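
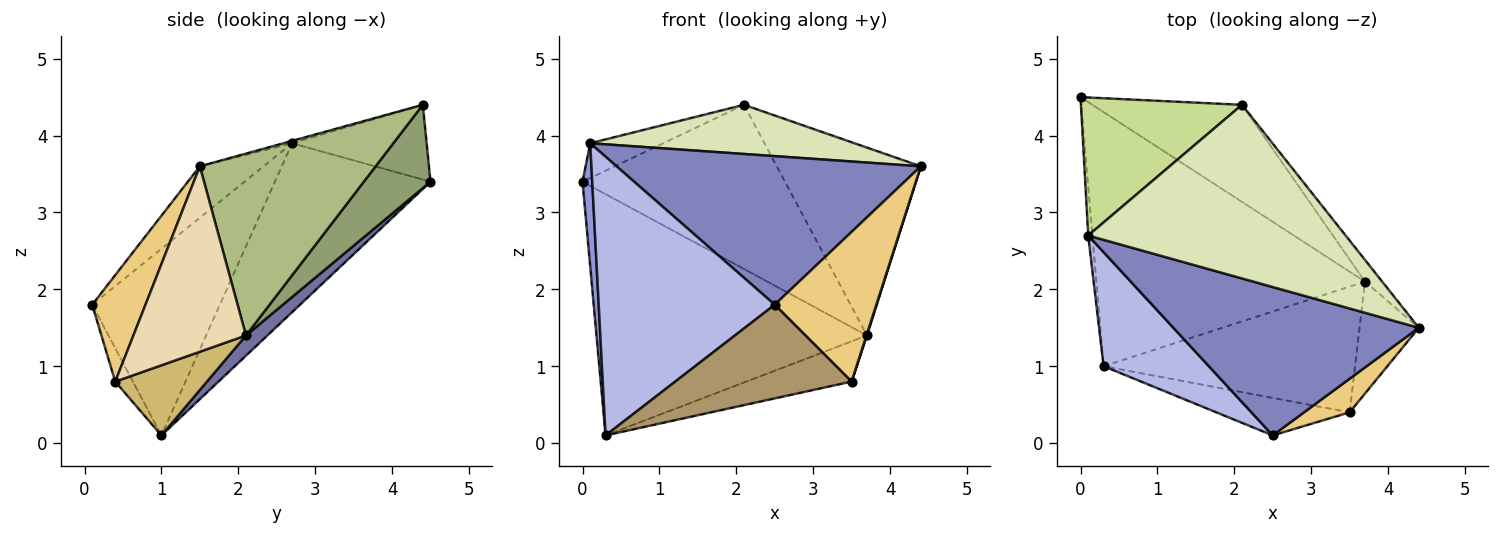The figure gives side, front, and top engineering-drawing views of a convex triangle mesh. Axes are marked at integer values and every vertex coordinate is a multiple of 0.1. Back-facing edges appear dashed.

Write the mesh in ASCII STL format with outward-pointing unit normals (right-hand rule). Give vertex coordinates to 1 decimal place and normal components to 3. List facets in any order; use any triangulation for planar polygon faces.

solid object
 facet normal 0.054 0.687 -0.724
  outer loop
   vertex 3.7 2.1 1.4
   vertex 0.3 1.0 0.1
   vertex 0.0 4.5 3.4
  endloop
 endfacet
 facet normal -0.147 -0.700 0.699
  outer loop
   vertex 0.1 2.7 3.9
   vertex 2.5 0.1 1.8
   vertex 4.4 1.5 3.6
  endloop
 endfacet
 facet normal -0.998 -0.062 -0.025
  outer loop
   vertex 0.1 2.7 3.9
   vertex 0.0 4.5 3.4
   vertex 0.3 1.0 0.1
  endloop
 endfacet
 facet normal -0.557 -0.768 0.314
  outer loop
   vertex 0.1 2.7 3.9
   vertex 0.3 1.0 0.1
   vertex 2.5 0.1 1.8
  endloop
 endfacet
 facet normal 0.273 0.828 -0.490
  outer loop
   vertex 2.1 4.4 4.4
   vertex 3.7 2.1 1.4
   vertex 0.0 4.5 3.4
  endloop
 endfacet
 facet normal 0.771 0.632 -0.073
  outer loop
   vertex 2.1 4.4 4.4
   vertex 4.4 1.5 3.6
   vertex 3.7 2.1 1.4
  endloop
 endfacet
 facet normal -0.410 0.223 0.884
  outer loop
   vertex 2.1 4.4 4.4
   vertex 0.0 4.5 3.4
   vertex 0.1 2.7 3.9
  endloop
 endfacet
 facet normal -0.009 -0.272 0.962
  outer loop
   vertex 2.1 4.4 4.4
   vertex 0.1 2.7 3.9
   vertex 4.4 1.5 3.6
  endloop
 endfacet
 facet normal -0.092 -0.925 -0.370
  outer loop
   vertex 3.5 0.4 0.8
   vertex 2.5 0.1 1.8
   vertex 0.3 1.0 0.1
  endloop
 endfacet
 facet normal 0.257 0.295 -0.920
  outer loop
   vertex 3.5 0.4 0.8
   vertex 0.3 1.0 0.1
   vertex 3.7 2.1 1.4
  endloop
 endfacet
 facet normal 0.455 -0.869 0.195
  outer loop
   vertex 3.5 0.4 0.8
   vertex 4.4 1.5 3.6
   vertex 2.5 0.1 1.8
  endloop
 endfacet
 facet normal 0.953 -0.005 -0.304
  outer loop
   vertex 3.5 0.4 0.8
   vertex 3.7 2.1 1.4
   vertex 4.4 1.5 3.6
  endloop
 endfacet
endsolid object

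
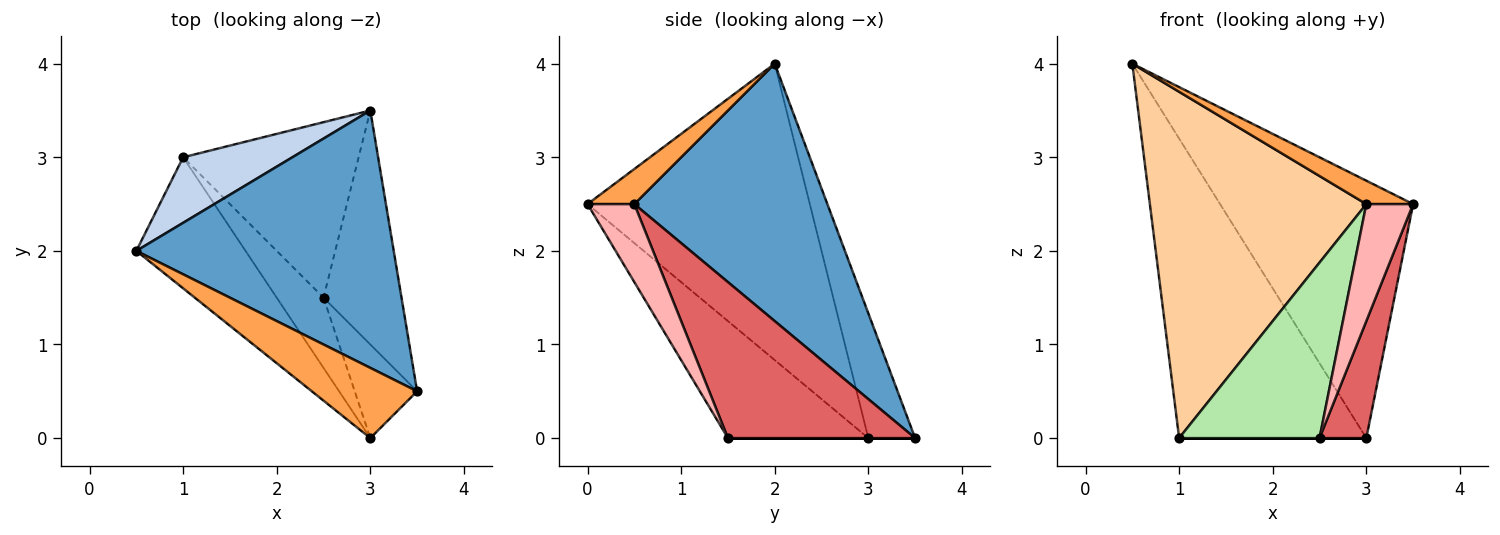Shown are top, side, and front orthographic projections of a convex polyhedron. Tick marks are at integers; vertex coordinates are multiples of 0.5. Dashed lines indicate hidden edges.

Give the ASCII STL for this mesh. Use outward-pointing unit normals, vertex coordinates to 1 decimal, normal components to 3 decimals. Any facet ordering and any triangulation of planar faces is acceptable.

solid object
 facet normal 0.577 0.577 0.577
  outer loop
   vertex 3.0 3.5 0.0
   vertex 0.5 2.0 4.0
   vertex 3.5 0.5 2.5
  endloop
 endfacet
 facet normal -0.237 0.949 0.208
  outer loop
   vertex 1.0 3.0 0.0
   vertex 0.5 2.0 4.0
   vertex 3.0 3.5 0.0
  endloop
 endfacet
 facet normal 0.302 -0.302 0.905
  outer loop
   vertex 3.0 0.0 2.5
   vertex 3.5 0.5 2.5
   vertex 0.5 2.0 4.0
  endloop
 endfacet
 facet normal -0.693 -0.675 -0.255
  outer loop
   vertex 3.0 0.0 2.5
   vertex 0.5 2.0 4.0
   vertex 1.0 3.0 0.0
  endloop
 endfacet
 facet normal 0.000 0.000 -1.000
  outer loop
   vertex 2.5 1.5 0.0
   vertex 1.0 3.0 0.0
   vertex 3.0 3.5 0.0
  endloop
 endfacet
 facet normal -0.680 -0.680 -0.272
  outer loop
   vertex 2.5 1.5 0.0
   vertex 3.0 0.0 2.5
   vertex 1.0 3.0 0.0
  endloop
 endfacet
 facet normal 0.873 -0.218 -0.436
  outer loop
   vertex 2.5 1.5 0.0
   vertex 3.0 3.5 0.0
   vertex 3.5 0.5 2.5
  endloop
 endfacet
 facet normal 0.615 -0.615 -0.492
  outer loop
   vertex 2.5 1.5 0.0
   vertex 3.5 0.5 2.5
   vertex 3.0 0.0 2.5
  endloop
 endfacet
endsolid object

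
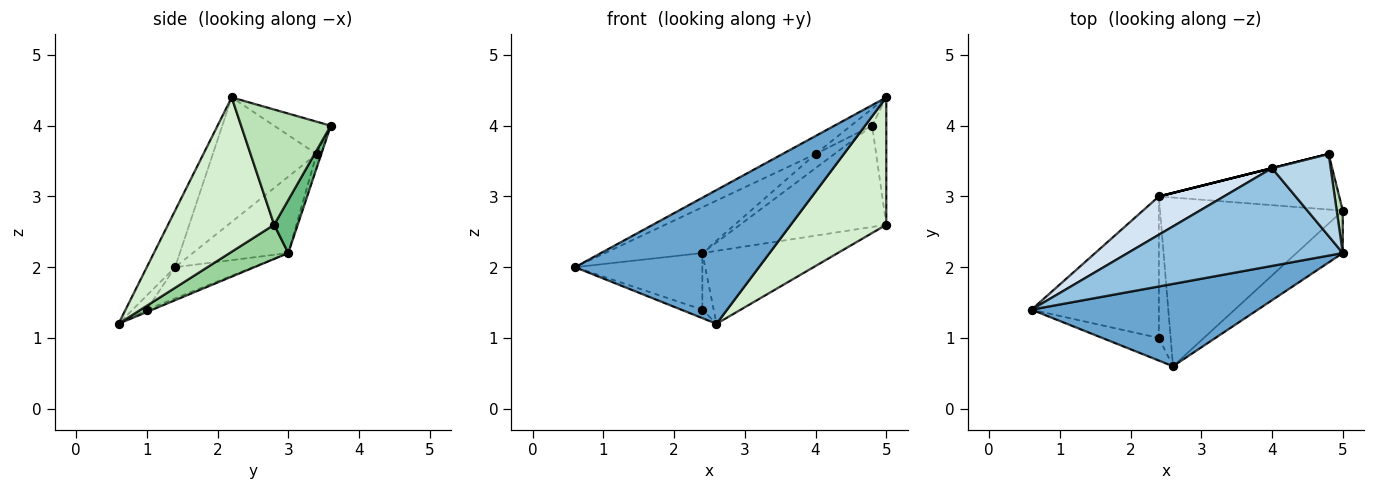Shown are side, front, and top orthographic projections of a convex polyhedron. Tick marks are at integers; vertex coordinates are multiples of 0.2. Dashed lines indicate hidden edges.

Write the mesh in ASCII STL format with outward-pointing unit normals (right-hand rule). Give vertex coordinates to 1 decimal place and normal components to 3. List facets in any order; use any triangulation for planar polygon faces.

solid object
 facet normal -0.130 -0.844 0.520
  outer loop
   vertex 2.6 0.6 1.2
   vertex 5.0 2.2 4.4
   vertex 0.6 1.4 2.0
  endloop
 endfacet
 facet normal -0.495 0.157 0.855
  outer loop
   vertex 4.0 3.4 3.6
   vertex 0.6 1.4 2.0
   vertex 5.0 2.2 4.4
  endloop
 endfacet
 facet normal -0.475 0.178 0.862
  outer loop
   vertex 4.0 3.4 3.6
   vertex 5.0 2.2 4.4
   vertex 4.8 3.6 4.0
  endloop
 endfacet
 facet normal -0.602 0.613 0.512
  outer loop
   vertex 4.0 3.4 3.6
   vertex 2.4 3.0 2.2
   vertex 0.6 1.4 2.0
  endloop
 endfacet
 facet normal -0.243 0.970 0.000
  outer loop
   vertex 4.0 3.4 3.6
   vertex 4.8 3.6 4.0
   vertex 2.4 3.0 2.2
  endloop
 endfacet
 facet normal -0.228 0.342 -0.912
  outer loop
   vertex 2.4 1.0 1.4
   vertex 2.6 0.6 1.2
   vertex 0.6 1.4 2.0
  endloop
 endfacet
 facet normal -0.221 0.362 -0.905
  outer loop
   vertex 2.4 1.0 1.4
   vertex 0.6 1.4 2.0
   vertex 2.4 3.0 2.2
  endloop
 endfacet
 facet normal -0.183 0.365 -0.913
  outer loop
   vertex 2.4 1.0 1.4
   vertex 2.4 3.0 2.2
   vertex 2.6 0.6 1.2
  endloop
 endfacet
 facet normal 0.140 0.868 -0.476
  outer loop
   vertex 5.0 2.8 2.6
   vertex 2.4 3.0 2.2
   vertex 4.8 3.6 4.0
  endloop
 endfacet
 facet normal 0.169 0.391 -0.905
  outer loop
   vertex 5.0 2.8 2.6
   vertex 2.6 0.6 1.2
   vertex 2.4 3.0 2.2
  endloop
 endfacet
 facet normal 0.986 0.156 0.052
  outer loop
   vertex 5.0 2.8 2.6
   vertex 4.8 3.6 4.0
   vertex 5.0 2.2 4.4
  endloop
 endfacet
 facet normal 0.725 -0.653 -0.218
  outer loop
   vertex 5.0 2.8 2.6
   vertex 5.0 2.2 4.4
   vertex 2.6 0.6 1.2
  endloop
 endfacet
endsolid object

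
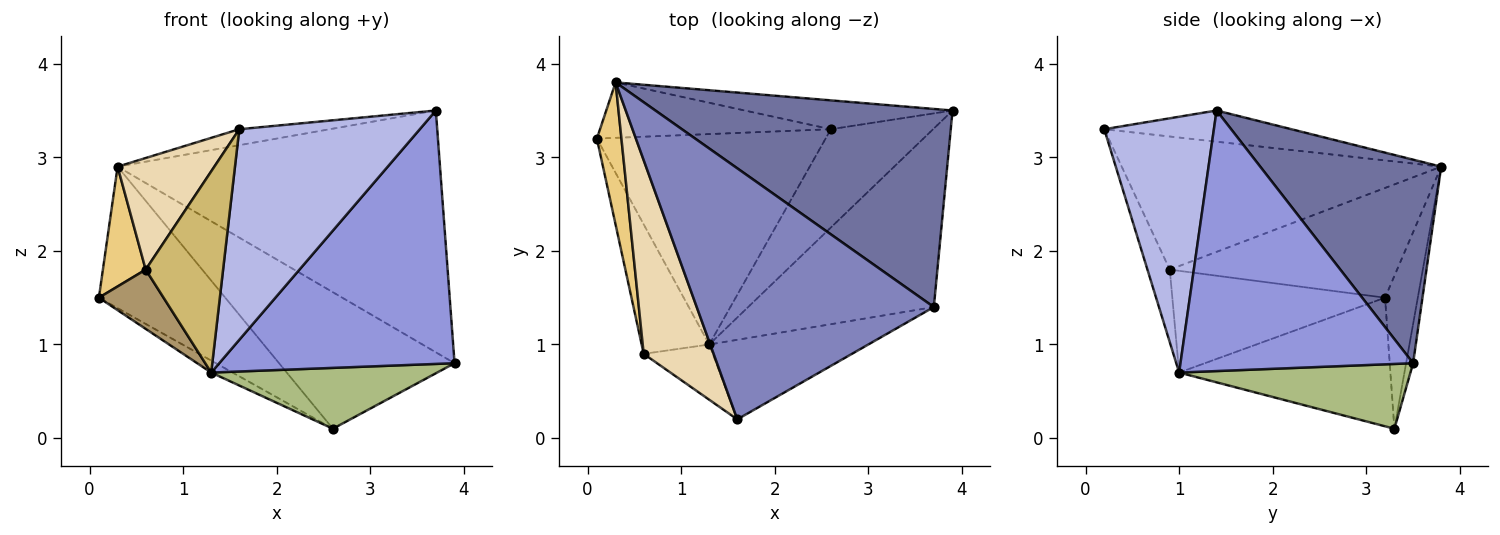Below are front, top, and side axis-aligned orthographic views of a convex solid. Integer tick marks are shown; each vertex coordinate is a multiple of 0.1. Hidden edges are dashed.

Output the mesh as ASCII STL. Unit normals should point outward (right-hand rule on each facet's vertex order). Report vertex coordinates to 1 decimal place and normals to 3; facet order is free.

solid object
 facet normal 0.398 0.710 0.581
  outer loop
   vertex 3.7 1.4 3.5
   vertex 3.9 3.5 0.8
   vertex 0.3 3.8 2.9
  endloop
 endfacet
 facet normal -0.130 0.063 0.989
  outer loop
   vertex 3.7 1.4 3.5
   vertex 0.3 3.8 2.9
   vertex 1.6 0.2 3.3
  endloop
 endfacet
 facet normal 0.629 -0.636 -0.448
  outer loop
   vertex 3.7 1.4 3.5
   vertex 1.3 1.0 0.7
   vertex 3.9 3.5 0.8
  endloop
 endfacet
 facet normal 0.494 -0.813 -0.307
  outer loop
   vertex 3.7 1.4 3.5
   vertex 1.6 0.2 3.3
   vertex 1.3 1.0 0.7
  endloop
 endfacet
 facet normal -0.490 0.050 -0.871
  outer loop
   vertex 2.6 3.3 0.1
   vertex 1.3 1.0 0.7
   vertex 0.1 3.2 1.5
  endloop
 endfacet
 facet normal 0.474 -0.463 -0.749
  outer loop
   vertex 2.6 3.3 0.1
   vertex 3.9 3.5 0.8
   vertex 1.3 1.0 0.7
  endloop
 endfacet
 facet normal -0.235 0.905 -0.354
  outer loop
   vertex 2.6 3.3 0.1
   vertex 0.1 3.2 1.5
   vertex 0.3 3.8 2.9
  endloop
 endfacet
 facet normal -0.039 0.978 -0.207
  outer loop
   vertex 2.6 3.3 0.1
   vertex 0.3 3.8 2.9
   vertex 3.9 3.5 0.8
  endloop
 endfacet
 facet normal -0.808 -0.246 -0.536
  outer loop
   vertex 0.6 0.9 1.8
   vertex 0.1 3.2 1.5
   vertex 1.3 1.0 0.7
  endloop
 endfacet
 facet normal -0.268 -0.929 -0.255
  outer loop
   vertex 0.6 0.9 1.8
   vertex 1.3 1.0 0.7
   vertex 1.6 0.2 3.3
  endloop
 endfacet
 facet normal -0.960 -0.181 0.215
  outer loop
   vertex 0.6 0.9 1.8
   vertex 0.3 3.8 2.9
   vertex 0.1 3.2 1.5
  endloop
 endfacet
 facet normal -0.855 -0.259 0.449
  outer loop
   vertex 0.6 0.9 1.8
   vertex 1.6 0.2 3.3
   vertex 0.3 3.8 2.9
  endloop
 endfacet
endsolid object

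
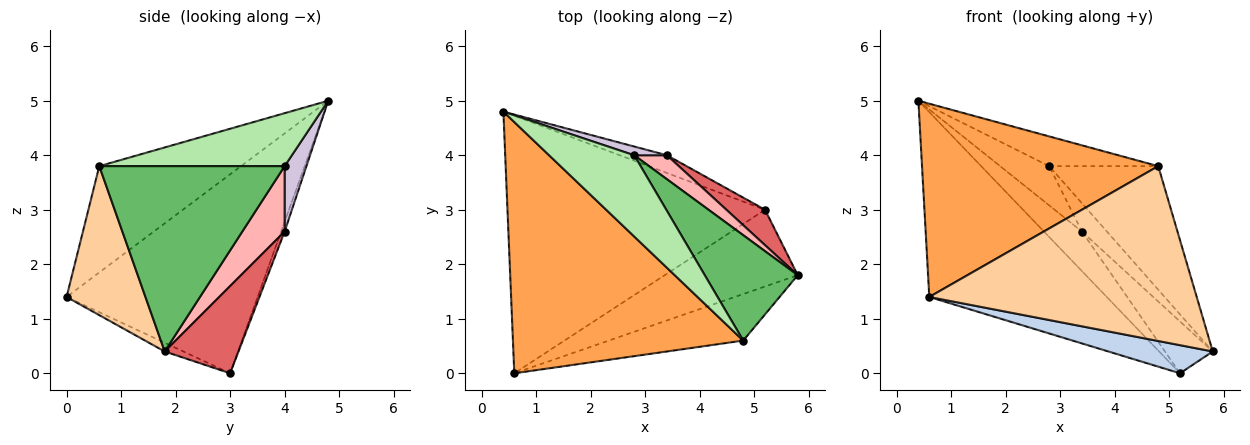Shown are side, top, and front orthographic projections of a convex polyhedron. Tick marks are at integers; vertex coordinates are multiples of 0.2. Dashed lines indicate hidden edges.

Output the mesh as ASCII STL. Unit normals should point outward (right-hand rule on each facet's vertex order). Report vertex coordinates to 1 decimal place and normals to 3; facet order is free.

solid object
 facet normal -0.532 0.494 -0.688
  outer loop
   vertex 5.2 3.0 0.0
   vertex 0.6 0.0 1.4
   vertex 0.4 4.8 5.0
  endloop
 endfacet
 facet normal -0.061 -0.343 -0.937
  outer loop
   vertex 5.2 3.0 0.0
   vertex 5.8 1.8 0.4
   vertex 0.6 0.0 1.4
  endloop
 endfacet
 facet normal -0.344 -0.573 0.744
  outer loop
   vertex 4.8 0.6 3.8
   vertex 0.4 4.8 5.0
   vertex 0.6 0.0 1.4
  endloop
 endfacet
 facet normal 0.274 -0.929 -0.247
  outer loop
   vertex 4.8 0.6 3.8
   vertex 0.6 0.0 1.4
   vertex 5.8 1.8 0.4
  endloop
 endfacet
 facet normal 0.791 0.465 0.397
  outer loop
   vertex 2.8 4.0 3.8
   vertex 4.8 0.6 3.8
   vertex 5.8 1.8 0.4
  endloop
 endfacet
 facet normal 0.504 0.297 0.811
  outer loop
   vertex 2.8 4.0 3.8
   vertex 0.4 4.8 5.0
   vertex 4.8 0.6 3.8
  endloop
 endfacet
 facet normal 0.787 0.510 0.349
  outer loop
   vertex 3.4 4.0 2.6
   vertex 5.8 1.8 0.4
   vertex 5.2 3.0 0.0
  endloop
 endfacet
 facet normal 0.791 0.467 0.395
  outer loop
   vertex 3.4 4.0 2.6
   vertex 2.8 4.0 3.8
   vertex 5.8 1.8 0.4
  endloop
 endfacet
 facet normal -0.084 0.909 -0.408
  outer loop
   vertex 3.4 4.0 2.6
   vertex 5.2 3.0 0.0
   vertex 0.4 4.8 5.0
  endloop
 endfacet
 facet normal 0.398 0.896 0.199
  outer loop
   vertex 3.4 4.0 2.6
   vertex 0.4 4.8 5.0
   vertex 2.8 4.0 3.8
  endloop
 endfacet
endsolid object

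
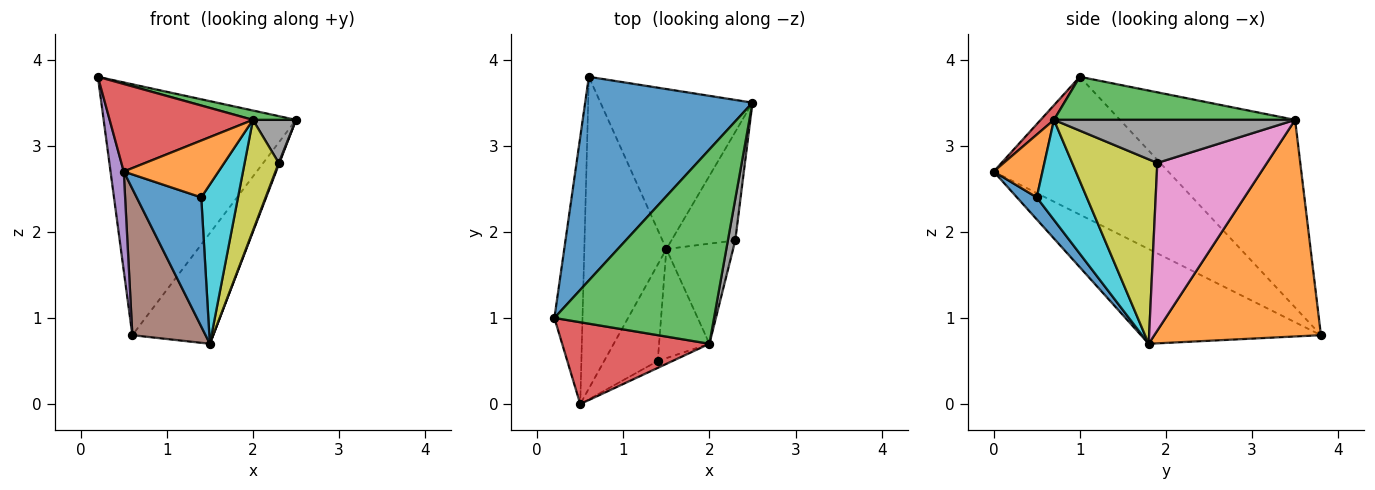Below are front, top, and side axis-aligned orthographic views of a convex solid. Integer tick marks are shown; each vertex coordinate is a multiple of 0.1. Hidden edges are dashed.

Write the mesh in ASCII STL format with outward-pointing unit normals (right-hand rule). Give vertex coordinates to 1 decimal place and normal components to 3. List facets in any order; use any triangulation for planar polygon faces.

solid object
 facet normal -0.577 0.634 0.515
  outer loop
   vertex 0.6 3.8 0.8
   vertex 0.2 1.0 3.8
   vertex 2.5 3.5 3.3
  endloop
 endfacet
 facet normal 0.761 0.369 -0.534
  outer loop
   vertex 1.5 1.8 0.7
   vertex 0.6 3.8 0.8
   vertex 2.5 3.5 3.3
  endloop
 endfacet
 facet normal 0.260 -0.046 0.964
  outer loop
   vertex 2.0 0.7 3.3
   vertex 2.5 3.5 3.3
   vertex 0.2 1.0 3.8
  endloop
 endfacet
 facet normal 0.068 -0.729 0.681
  outer loop
   vertex 0.5 0.0 2.7
   vertex 2.0 0.7 3.3
   vertex 0.2 1.0 3.8
  endloop
 endfacet
 facet normal -0.977 -0.074 -0.199
  outer loop
   vertex 0.5 0.0 2.7
   vertex 0.2 1.0 3.8
   vertex 0.6 3.8 0.8
  endloop
 endfacet
 facet normal -0.723 -0.294 -0.626
  outer loop
   vertex 0.5 0.0 2.7
   vertex 0.6 3.8 0.8
   vertex 1.5 1.8 0.7
  endloop
 endfacet
 facet normal 0.935 -0.006 -0.356
  outer loop
   vertex 2.3 1.9 2.8
   vertex 1.5 1.8 0.7
   vertex 2.5 3.5 3.3
  endloop
 endfacet
 facet normal 0.971 -0.173 0.166
  outer loop
   vertex 2.3 1.9 2.8
   vertex 2.5 3.5 3.3
   vertex 2.0 0.7 3.3
  endloop
 endfacet
 facet normal 0.880 -0.353 -0.318
  outer loop
   vertex 2.3 1.9 2.8
   vertex 2.0 0.7 3.3
   vertex 1.5 1.8 0.7
  endloop
 endfacet
 facet normal 0.747 -0.549 -0.376
  outer loop
   vertex 1.4 0.5 2.4
   vertex 1.5 1.8 0.7
   vertex 2.0 0.7 3.3
  endloop
 endfacet
 facet normal 0.239 -0.778 -0.581
  outer loop
   vertex 1.4 0.5 2.4
   vertex 0.5 0.0 2.7
   vertex 1.5 1.8 0.7
  endloop
 endfacet
 facet normal 0.455 -0.884 -0.107
  outer loop
   vertex 1.4 0.5 2.4
   vertex 2.0 0.7 3.3
   vertex 0.5 0.0 2.7
  endloop
 endfacet
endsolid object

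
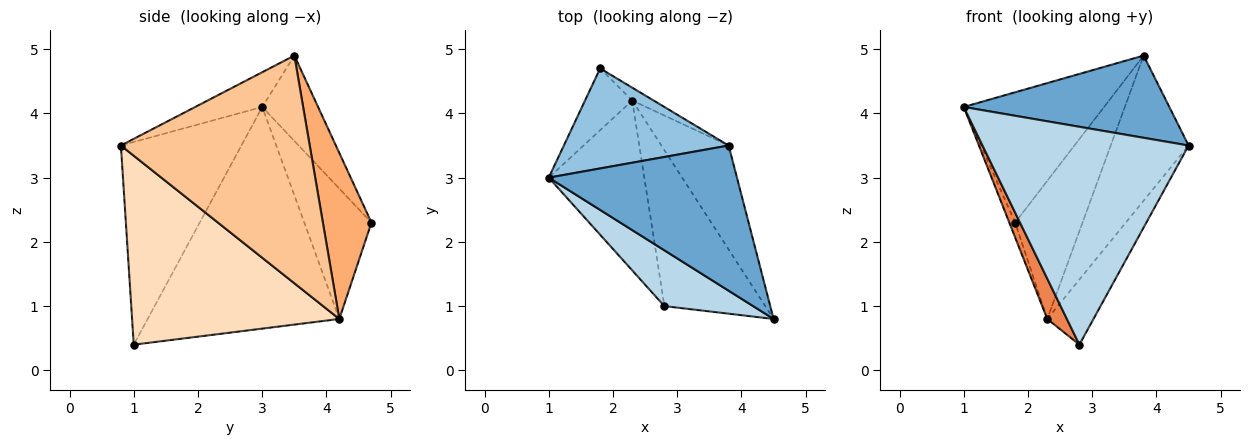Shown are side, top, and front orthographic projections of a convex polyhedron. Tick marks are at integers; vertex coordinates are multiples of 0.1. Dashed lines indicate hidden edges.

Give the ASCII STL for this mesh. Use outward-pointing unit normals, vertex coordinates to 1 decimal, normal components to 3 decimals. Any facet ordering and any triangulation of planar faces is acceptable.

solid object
 facet normal -0.159 -0.487 0.859
  outer loop
   vertex 3.8 3.5 4.9
   vertex 1.0 3.0 4.1
   vertex 4.5 0.8 3.5
  endloop
 endfacet
 facet normal -0.301 0.756 0.581
  outer loop
   vertex 1.8 4.7 2.3
   vertex 1.0 3.0 4.1
   vertex 3.8 3.5 4.9
  endloop
 endfacet
 facet normal -0.493 -0.843 0.216
  outer loop
   vertex 2.8 1.0 0.4
   vertex 4.5 0.8 3.5
   vertex 1.0 3.0 4.1
  endloop
 endfacet
 facet normal -0.937 0.081 -0.340
  outer loop
   vertex 2.3 4.2 0.8
   vertex 1.0 3.0 4.1
   vertex 1.8 4.7 2.3
  endloop
 endfacet
 facet normal -0.914 -0.094 -0.394
  outer loop
   vertex 2.3 4.2 0.8
   vertex 2.8 1.0 0.4
   vertex 1.0 3.0 4.1
  endloop
 endfacet
 facet normal 0.583 0.809 -0.075
  outer loop
   vertex 2.3 4.2 0.8
   vertex 1.8 4.7 2.3
   vertex 3.8 3.5 4.9
  endloop
 endfacet
 facet normal 0.892 0.368 -0.263
  outer loop
   vertex 2.3 4.2 0.8
   vertex 3.8 3.5 4.9
   vertex 4.5 0.8 3.5
  endloop
 endfacet
 facet normal 0.866 0.193 -0.462
  outer loop
   vertex 2.3 4.2 0.8
   vertex 4.5 0.8 3.5
   vertex 2.8 1.0 0.4
  endloop
 endfacet
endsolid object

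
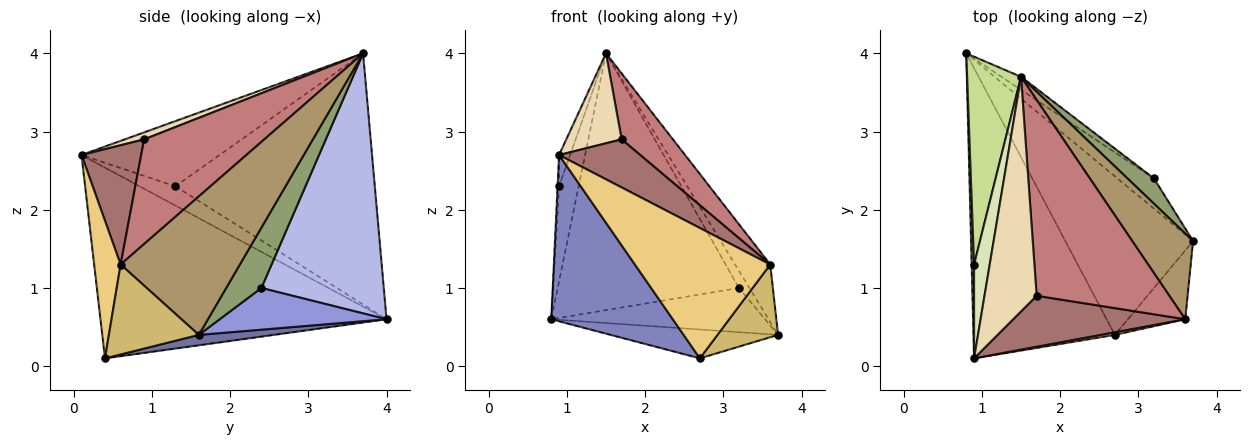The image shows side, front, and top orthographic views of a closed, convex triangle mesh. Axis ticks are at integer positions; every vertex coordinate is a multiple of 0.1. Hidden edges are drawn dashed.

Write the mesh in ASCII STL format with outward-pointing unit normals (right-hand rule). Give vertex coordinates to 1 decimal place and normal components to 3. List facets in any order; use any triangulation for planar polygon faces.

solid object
 facet normal 0.080 0.178 -0.981
  outer loop
   vertex 2.7 0.4 0.1
   vertex 0.8 4.0 0.6
   vertex 3.7 1.6 0.4
  endloop
 endfacet
 facet normal -0.760 -0.323 -0.564
  outer loop
   vertex 2.7 0.4 0.1
   vertex 0.9 0.1 2.7
   vertex 0.8 4.0 0.6
  endloop
 endfacet
 facet normal 0.542 0.694 -0.474
  outer loop
   vertex 3.2 2.4 1.0
   vertex 3.7 1.6 0.4
   vertex 0.8 4.0 0.6
  endloop
 endfacet
 facet normal 0.559 0.828 -0.042
  outer loop
   vertex 3.2 2.4 1.0
   vertex 0.8 4.0 0.6
   vertex 1.5 3.7 4.0
  endloop
 endfacet
 facet normal 0.884 0.262 0.387
  outer loop
   vertex 3.2 2.4 1.0
   vertex 1.5 3.7 4.0
   vertex 3.7 1.6 0.4
  endloop
 endfacet
 facet normal -0.991 0.041 0.124
  outer loop
   vertex 0.9 1.3 2.3
   vertex 0.8 4.0 0.6
   vertex 0.9 0.1 2.7
  endloop
 endfacet
 facet normal -0.973 0.095 0.209
  outer loop
   vertex 0.9 1.3 2.3
   vertex 1.5 3.7 4.0
   vertex 0.8 4.0 0.6
  endloop
 endfacet
 facet normal -0.969 0.078 0.233
  outer loop
   vertex 0.9 1.3 2.3
   vertex 0.9 0.1 2.7
   vertex 1.5 3.7 4.0
  endloop
 endfacet
 facet normal 0.884 0.261 0.388
  outer loop
   vertex 3.6 0.6 1.3
   vertex 3.7 1.6 0.4
   vertex 1.5 3.7 4.0
  endloop
 endfacet
 facet normal 0.733 -0.494 -0.467
  outer loop
   vertex 3.6 0.6 1.3
   vertex 2.7 0.4 0.1
   vertex 3.7 1.6 0.4
  endloop
 endfacet
 facet normal 0.192 -0.981 0.020
  outer loop
   vertex 3.6 0.6 1.3
   vertex 0.9 0.1 2.7
   vertex 2.7 0.4 0.1
  endloop
 endfacet
 facet normal 0.124 -0.355 0.927
  outer loop
   vertex 1.7 0.9 2.9
   vertex 1.5 3.7 4.0
   vertex 0.9 0.1 2.7
  endloop
 endfacet
 facet normal 0.450 -0.613 0.650
  outer loop
   vertex 1.7 0.9 2.9
   vertex 0.9 0.1 2.7
   vertex 3.6 0.6 1.3
  endloop
 endfacet
 facet normal 0.599 -0.255 0.759
  outer loop
   vertex 1.7 0.9 2.9
   vertex 3.6 0.6 1.3
   vertex 1.5 3.7 4.0
  endloop
 endfacet
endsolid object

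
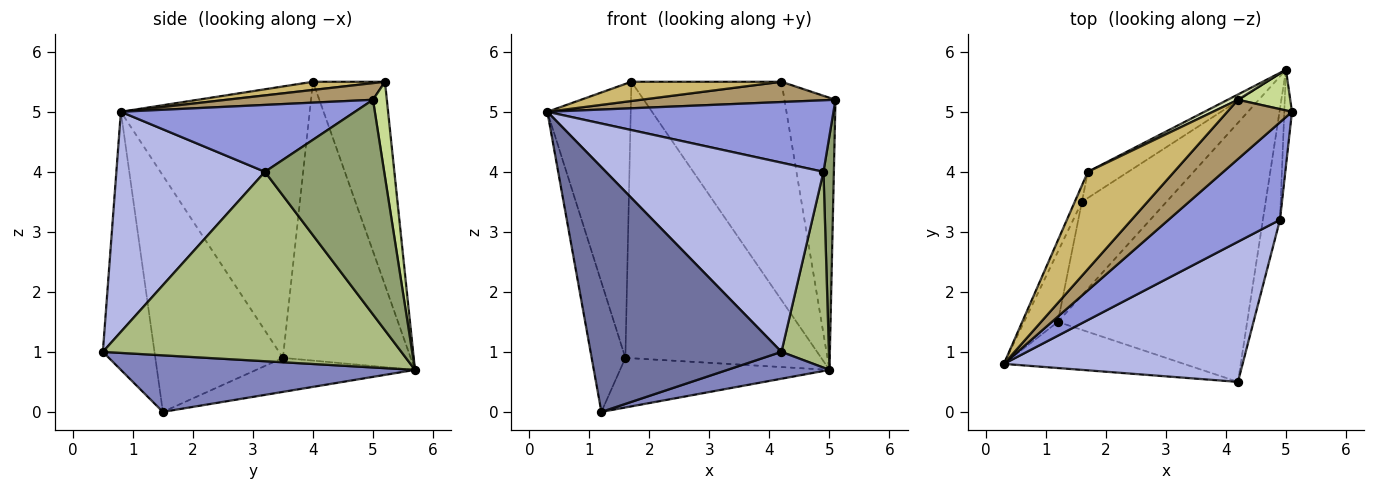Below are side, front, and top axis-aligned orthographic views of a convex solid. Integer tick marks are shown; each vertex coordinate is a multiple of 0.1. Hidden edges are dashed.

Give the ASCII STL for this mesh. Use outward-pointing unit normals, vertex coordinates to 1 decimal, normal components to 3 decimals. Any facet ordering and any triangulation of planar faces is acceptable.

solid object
 facet normal -0.257 -0.950 -0.179
  outer loop
   vertex 1.2 1.5 0.0
   vertex 4.2 0.5 1.0
   vertex 0.3 0.8 5.0
  endloop
 endfacet
 facet normal 0.285 -0.099 -0.953
  outer loop
   vertex 1.2 1.5 0.0
   vertex 5.0 5.7 0.7
   vertex 4.2 0.5 1.0
  endloop
 endfacet
 facet normal 0.436 -0.532 0.726
  outer loop
   vertex 4.9 3.2 4.0
   vertex 5.1 5.0 5.2
   vertex 0.3 0.8 5.0
  endloop
 endfacet
 facet normal 0.481 -0.705 0.522
  outer loop
   vertex 4.9 3.2 4.0
   vertex 0.3 0.8 5.0
   vertex 4.2 0.5 1.0
  endloop
 endfacet
 facet normal 0.996 -0.087 -0.036
  outer loop
   vertex 4.9 3.2 4.0
   vertex 5.0 5.7 0.7
   vertex 5.1 5.0 5.2
  endloop
 endfacet
 facet normal 0.984 -0.156 -0.089
  outer loop
   vertex 4.9 3.2 4.0
   vertex 4.2 0.5 1.0
   vertex 5.0 5.7 0.7
  endloop
 endfacet
 facet normal 0.260 0.955 0.143
  outer loop
   vertex 4.2 5.2 5.5
   vertex 5.1 5.0 5.2
   vertex 5.0 5.7 0.7
  endloop
 endfacet
 facet normal -0.433 0.901 0.022
  outer loop
   vertex 4.2 5.2 5.5
   vertex 5.0 5.7 0.7
   vertex 1.7 4.0 5.5
  endloop
 endfacet
 facet normal 0.237 -0.314 0.919
  outer loop
   vertex 4.2 5.2 5.5
   vertex 0.3 0.8 5.0
   vertex 5.1 5.0 5.2
  endloop
 endfacet
 facet normal 0.093 -0.193 0.977
  outer loop
   vertex 4.2 5.2 5.5
   vertex 1.7 4.0 5.5
   vertex 0.3 0.8 5.0
  endloop
 endfacet
 facet normal -0.958 0.253 -0.137
  outer loop
   vertex 1.6 3.5 0.9
   vertex 1.2 1.5 0.0
   vertex 0.3 0.8 5.0
  endloop
 endfacet
 facet normal -0.915 0.404 -0.024
  outer loop
   vertex 1.6 3.5 0.9
   vertex 0.3 0.8 5.0
   vertex 1.7 4.0 5.5
  endloop
 endfacet
 facet normal -0.335 0.442 -0.832
  outer loop
   vertex 1.6 3.5 0.9
   vertex 5.0 5.7 0.7
   vertex 1.2 1.5 0.0
  endloop
 endfacet
 facet normal -0.545 0.835 -0.079
  outer loop
   vertex 1.6 3.5 0.9
   vertex 1.7 4.0 5.5
   vertex 5.0 5.7 0.7
  endloop
 endfacet
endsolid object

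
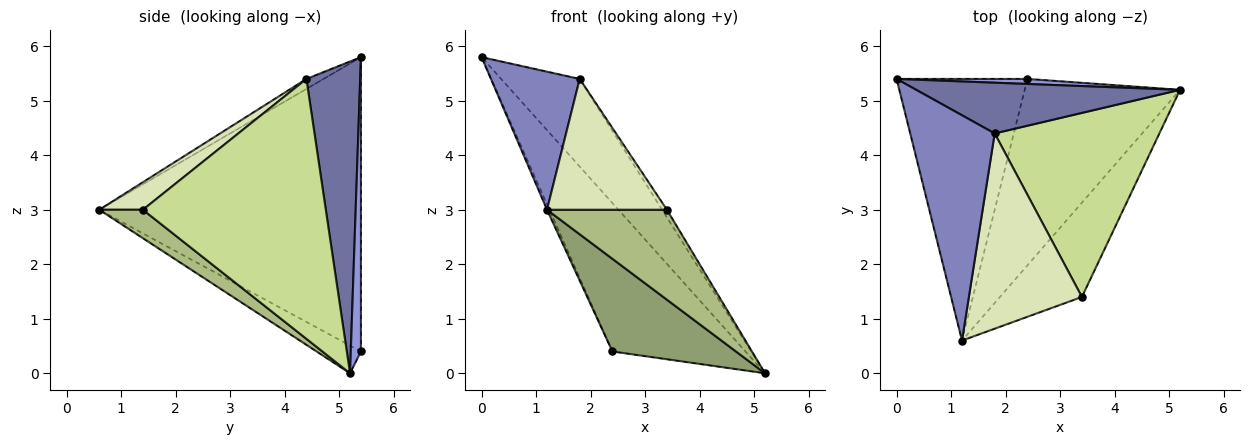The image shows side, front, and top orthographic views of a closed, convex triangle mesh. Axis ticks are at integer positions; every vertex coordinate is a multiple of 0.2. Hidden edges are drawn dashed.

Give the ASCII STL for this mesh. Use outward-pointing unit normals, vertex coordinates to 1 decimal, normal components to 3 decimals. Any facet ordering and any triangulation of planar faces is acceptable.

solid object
 facet normal 0.510 0.745 0.431
  outer loop
   vertex 1.8 4.4 5.4
   vertex 5.2 5.2 0.0
   vertex 0.0 5.4 5.8
  endloop
 endfacet
 facet normal -0.100 -0.520 0.848
  outer loop
   vertex 1.8 4.4 5.4
   vertex 0.0 5.4 5.8
   vertex 1.2 0.6 3.0
  endloop
 endfacet
 facet normal 0.076 0.997 0.034
  outer loop
   vertex 2.4 5.4 0.4
   vertex 0.0 5.4 5.8
   vertex 5.2 5.2 0.0
  endloop
 endfacet
 facet normal -0.914 0.008 -0.406
  outer loop
   vertex 2.4 5.4 0.4
   vertex 1.2 0.6 3.0
   vertex 0.0 5.4 5.8
  endloop
 endfacet
 facet normal -0.158 -0.440 -0.884
  outer loop
   vertex 2.4 5.4 0.4
   vertex 5.2 5.2 0.0
   vertex 1.2 0.6 3.0
  endloop
 endfacet
 facet normal 0.243 -0.669 -0.702
  outer loop
   vertex 3.4 1.4 3.0
   vertex 1.2 0.6 3.0
   vertex 5.2 5.2 0.0
  endloop
 endfacet
 facet normal 0.845 0.022 0.535
  outer loop
   vertex 3.4 1.4 3.0
   vertex 5.2 5.2 0.0
   vertex 1.8 4.4 5.4
  endloop
 endfacet
 facet normal 0.198 -0.546 0.814
  outer loop
   vertex 3.4 1.4 3.0
   vertex 1.8 4.4 5.4
   vertex 1.2 0.6 3.0
  endloop
 endfacet
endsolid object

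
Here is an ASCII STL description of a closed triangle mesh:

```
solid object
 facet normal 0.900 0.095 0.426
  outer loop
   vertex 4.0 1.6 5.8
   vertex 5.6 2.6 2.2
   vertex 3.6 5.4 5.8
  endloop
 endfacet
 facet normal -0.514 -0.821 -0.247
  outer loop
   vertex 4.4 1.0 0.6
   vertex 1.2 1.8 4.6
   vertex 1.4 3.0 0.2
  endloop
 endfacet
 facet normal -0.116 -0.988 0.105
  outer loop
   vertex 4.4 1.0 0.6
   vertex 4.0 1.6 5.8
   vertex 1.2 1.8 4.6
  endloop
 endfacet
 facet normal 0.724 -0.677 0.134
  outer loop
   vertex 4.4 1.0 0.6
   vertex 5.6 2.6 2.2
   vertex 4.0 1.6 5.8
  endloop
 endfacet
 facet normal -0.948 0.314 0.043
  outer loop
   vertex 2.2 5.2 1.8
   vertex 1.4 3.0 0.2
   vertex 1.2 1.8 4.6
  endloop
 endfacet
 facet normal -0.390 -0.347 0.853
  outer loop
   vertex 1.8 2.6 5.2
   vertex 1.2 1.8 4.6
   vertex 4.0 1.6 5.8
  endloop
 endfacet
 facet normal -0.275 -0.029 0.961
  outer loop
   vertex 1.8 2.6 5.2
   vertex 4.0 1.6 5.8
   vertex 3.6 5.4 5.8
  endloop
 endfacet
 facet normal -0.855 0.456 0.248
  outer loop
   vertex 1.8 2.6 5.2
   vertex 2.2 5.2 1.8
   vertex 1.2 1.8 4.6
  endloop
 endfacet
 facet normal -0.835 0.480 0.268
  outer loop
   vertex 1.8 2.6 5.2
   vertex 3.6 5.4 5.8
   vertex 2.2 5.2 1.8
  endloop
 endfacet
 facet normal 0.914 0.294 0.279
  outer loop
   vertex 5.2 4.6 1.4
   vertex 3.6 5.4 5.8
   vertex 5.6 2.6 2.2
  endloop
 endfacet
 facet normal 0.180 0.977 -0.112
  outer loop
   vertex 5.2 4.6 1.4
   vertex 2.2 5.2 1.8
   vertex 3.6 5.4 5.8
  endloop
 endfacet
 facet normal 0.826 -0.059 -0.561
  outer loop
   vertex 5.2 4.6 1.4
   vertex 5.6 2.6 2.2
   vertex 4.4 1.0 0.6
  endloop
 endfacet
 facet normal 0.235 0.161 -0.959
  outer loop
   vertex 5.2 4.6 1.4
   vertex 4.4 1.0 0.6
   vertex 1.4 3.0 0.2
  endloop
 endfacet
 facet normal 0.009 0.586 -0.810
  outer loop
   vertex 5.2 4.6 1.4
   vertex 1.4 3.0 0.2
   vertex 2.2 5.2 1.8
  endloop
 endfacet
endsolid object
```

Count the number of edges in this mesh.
21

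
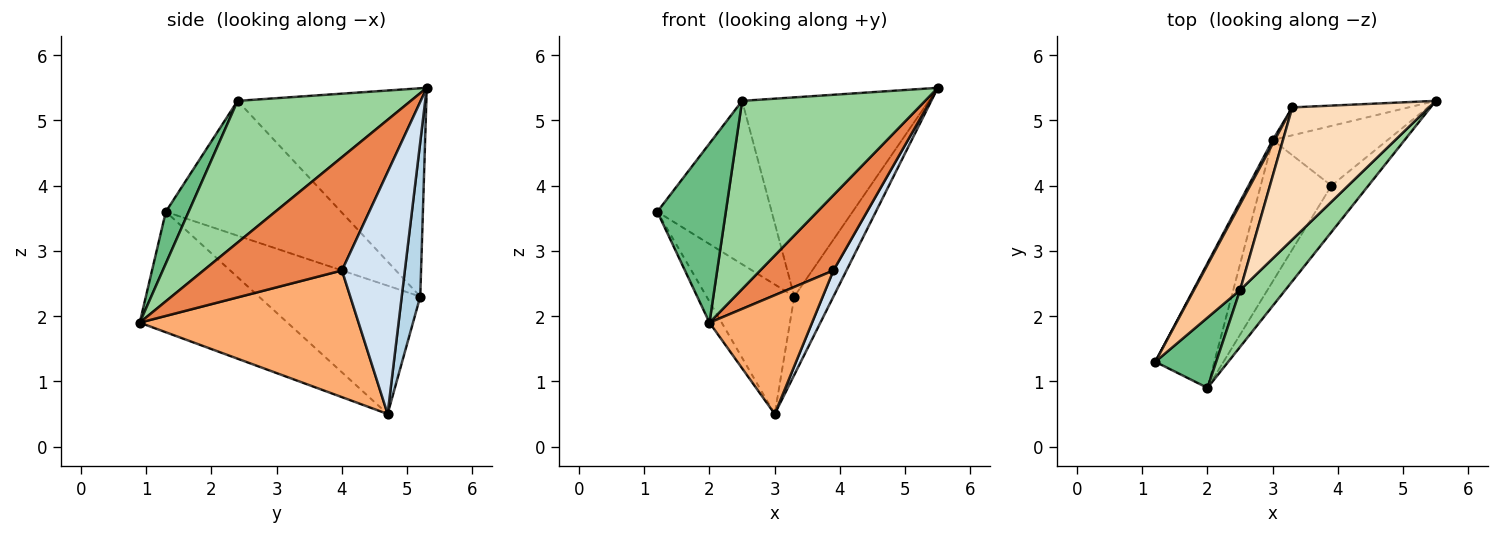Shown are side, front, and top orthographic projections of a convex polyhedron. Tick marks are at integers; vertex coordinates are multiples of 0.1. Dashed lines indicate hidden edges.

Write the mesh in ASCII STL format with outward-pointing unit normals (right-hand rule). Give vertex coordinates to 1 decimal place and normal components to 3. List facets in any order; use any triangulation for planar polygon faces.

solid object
 facet normal -0.896 0.074 -0.439
  outer loop
   vertex 2.0 0.9 1.9
   vertex 1.2 1.3 3.6
   vertex 3.0 4.7 0.5
  endloop
 endfacet
 facet normal -0.878 0.478 0.014
  outer loop
   vertex 3.3 5.2 2.3
   vertex 3.0 4.7 0.5
   vertex 1.2 1.3 3.6
  endloop
 endfacet
 facet normal 0.407 0.860 -0.307
  outer loop
   vertex 3.3 5.2 2.3
   vertex 5.5 5.3 5.5
   vertex 3.0 4.7 0.5
  endloop
 endfacet
 facet normal 0.888 -0.184 -0.422
  outer loop
   vertex 3.9 4.0 2.7
   vertex 3.0 4.7 0.5
   vertex 5.5 5.3 5.5
  endloop
 endfacet
 facet normal 0.849 -0.449 -0.277
  outer loop
   vertex 3.9 4.0 2.7
   vertex 5.5 5.3 5.5
   vertex 2.0 0.9 1.9
  endloop
 endfacet
 facet normal 0.808 -0.379 -0.451
  outer loop
   vertex 3.9 4.0 2.7
   vertex 2.0 0.9 1.9
   vertex 3.0 4.7 0.5
  endloop
 endfacet
 facet normal -0.805 0.525 0.276
  outer loop
   vertex 2.5 2.4 5.3
   vertex 3.3 5.2 2.3
   vertex 1.2 1.3 3.6
  endloop
 endfacet
 facet normal -0.644 0.637 0.423
  outer loop
   vertex 2.5 2.4 5.3
   vertex 5.5 5.3 5.5
   vertex 3.3 5.2 2.3
  endloop
 endfacet
 facet normal 0.296 -0.889 0.349
  outer loop
   vertex 2.5 2.4 5.3
   vertex 1.2 1.3 3.6
   vertex 2.0 0.9 1.9
  endloop
 endfacet
 facet normal 0.671 -0.709 0.214
  outer loop
   vertex 2.5 2.4 5.3
   vertex 2.0 0.9 1.9
   vertex 5.5 5.3 5.5
  endloop
 endfacet
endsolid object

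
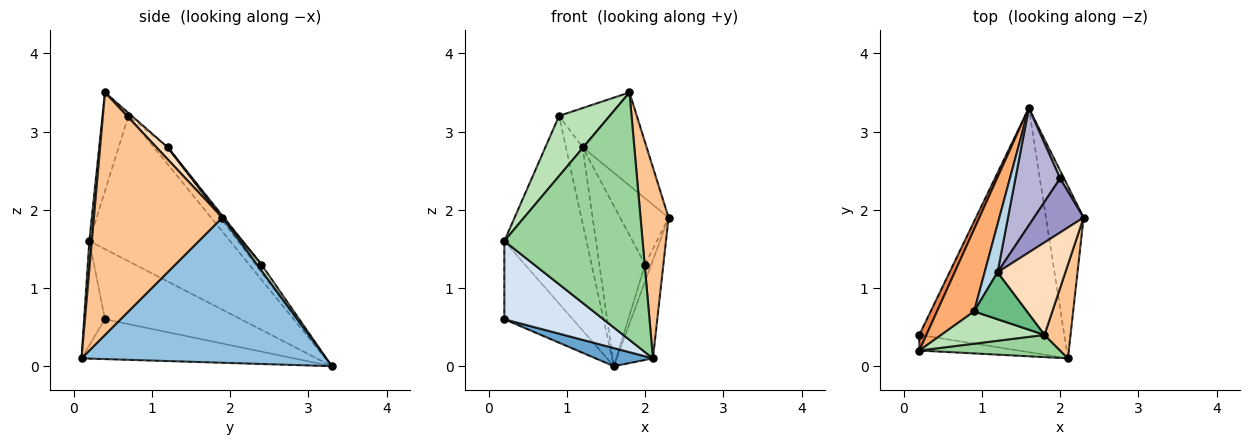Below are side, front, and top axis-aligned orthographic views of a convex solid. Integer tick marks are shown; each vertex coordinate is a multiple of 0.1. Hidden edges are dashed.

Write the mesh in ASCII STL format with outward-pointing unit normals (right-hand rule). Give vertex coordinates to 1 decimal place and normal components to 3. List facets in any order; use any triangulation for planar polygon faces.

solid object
 facet normal -0.264 -0.071 -0.962
  outer loop
   vertex 2.1 0.1 0.1
   vertex 0.2 0.4 0.6
   vertex 1.6 3.3 0.0
  endloop
 endfacet
 facet normal 0.958 0.142 -0.248
  outer loop
   vertex 2.1 0.1 0.1
   vertex 1.6 3.3 0.0
   vertex 2.3 1.9 1.9
  endloop
 endfacet
 facet normal -0.571 0.694 0.439
  outer loop
   vertex 1.2 1.2 2.8
   vertex 1.6 3.3 0.0
   vertex 0.9 0.7 3.2
  endloop
 endfacet
 facet normal -0.202 -0.960 -0.192
  outer loop
   vertex 0.2 0.2 1.6
   vertex 0.2 0.4 0.6
   vertex 2.1 0.1 0.1
  endloop
 endfacet
 facet normal -0.890 0.448 0.090
  outer loop
   vertex 0.2 0.2 1.6
   vertex 1.6 3.3 0.0
   vertex 0.2 0.4 0.6
  endloop
 endfacet
 facet normal -0.844 0.492 0.215
  outer loop
   vertex 0.2 0.2 1.6
   vertex 0.9 0.7 3.2
   vertex 1.6 3.3 0.0
  endloop
 endfacet
 facet normal 0.972 -0.212 0.104
  outer loop
   vertex 1.8 0.4 3.5
   vertex 2.1 0.1 0.1
   vertex 2.3 1.9 1.9
  endloop
 endfacet
 facet normal 0.124 0.704 0.699
  outer loop
   vertex 1.8 0.4 3.5
   vertex 2.3 1.9 1.9
   vertex 1.2 1.2 2.8
  endloop
 endfacet
 facet normal -0.043 0.640 0.768
  outer loop
   vertex 1.8 0.4 3.5
   vertex 1.2 1.2 2.8
   vertex 0.9 0.7 3.2
  endloop
 endfacet
 facet normal 0.018 -0.996 0.089
  outer loop
   vertex 1.8 0.4 3.5
   vertex 0.2 0.2 1.6
   vertex 2.1 0.1 0.1
  endloop
 endfacet
 facet normal -0.411 -0.803 0.431
  outer loop
   vertex 1.8 0.4 3.5
   vertex 0.9 0.7 3.2
   vertex 0.2 0.2 1.6
  endloop
 endfacet
 facet normal 0.553 0.755 0.352
  outer loop
   vertex 2.0 2.4 1.3
   vertex 2.3 1.9 1.9
   vertex 1.6 3.3 0.0
  endloop
 endfacet
 facet normal 0.025 0.774 0.633
  outer loop
   vertex 2.0 2.4 1.3
   vertex 1.2 1.2 2.8
   vertex 2.3 1.9 1.9
  endloop
 endfacet
 facet normal -0.103 0.803 0.587
  outer loop
   vertex 2.0 2.4 1.3
   vertex 1.6 3.3 0.0
   vertex 1.2 1.2 2.8
  endloop
 endfacet
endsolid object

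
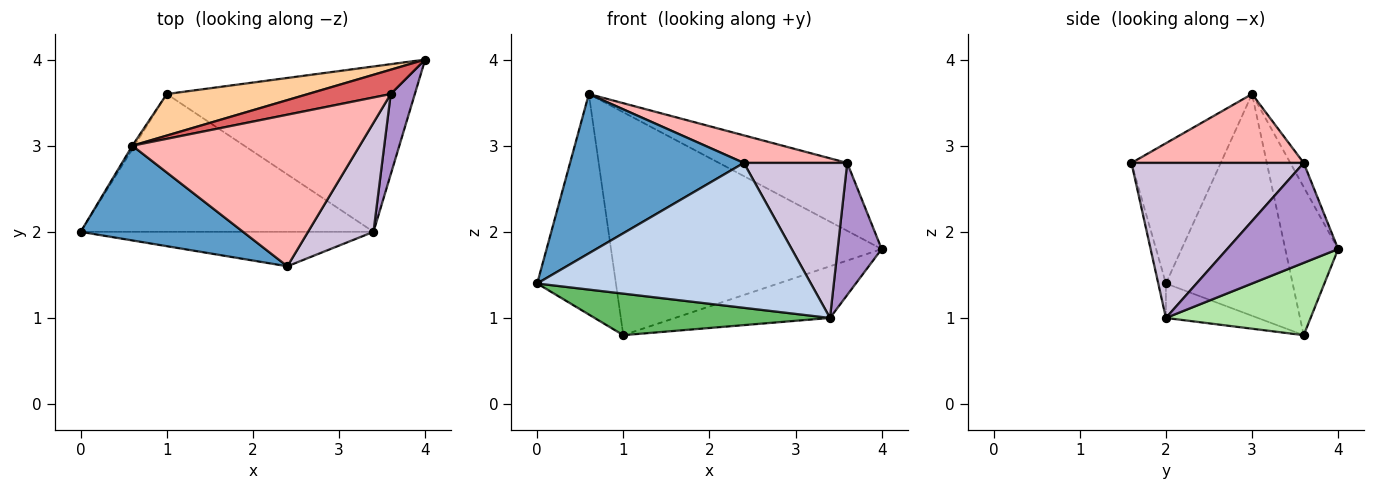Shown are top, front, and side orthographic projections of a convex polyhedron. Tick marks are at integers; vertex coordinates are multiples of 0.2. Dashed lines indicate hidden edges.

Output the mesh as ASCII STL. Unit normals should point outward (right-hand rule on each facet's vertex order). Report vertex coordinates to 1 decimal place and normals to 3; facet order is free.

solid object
 facet normal -0.404 -0.786 0.468
  outer loop
   vertex 0.6 3.0 3.6
   vertex 0.0 2.0 1.4
   vertex 2.4 1.6 2.8
  endloop
 endfacet
 facet normal -0.027 -0.973 -0.231
  outer loop
   vertex 3.4 2.0 1.0
   vertex 2.4 1.6 2.8
   vertex 0.0 2.0 1.4
  endloop
 endfacet
 facet normal -0.849 0.528 -0.008
  outer loop
   vertex 1.0 3.6 0.8
   vertex 0.0 2.0 1.4
   vertex 0.6 3.0 3.6
  endloop
 endfacet
 facet normal -0.189 0.965 0.180
  outer loop
   vertex 1.0 3.6 0.8
   vertex 0.6 3.0 3.6
   vertex 4.0 4.0 1.8
  endloop
 endfacet
 facet normal -0.112 -0.287 -0.951
  outer loop
   vertex 1.0 3.6 0.8
   vertex 3.4 2.0 1.0
   vertex 0.0 2.0 1.4
  endloop
 endfacet
 facet normal 0.268 0.287 -0.920
  outer loop
   vertex 1.0 3.6 0.8
   vertex 4.0 4.0 1.8
   vertex 3.4 2.0 1.0
  endloop
 endfacet
 facet normal -0.098 0.937 0.336
  outer loop
   vertex 3.6 3.6 2.8
   vertex 4.0 4.0 1.8
   vertex 0.6 3.0 3.6
  endloop
 endfacet
 facet normal 0.286 -0.171 0.943
  outer loop
   vertex 3.6 3.6 2.8
   vertex 0.6 3.0 3.6
   vertex 2.4 1.6 2.8
  endloop
 endfacet
 facet normal 0.907 -0.360 0.219
  outer loop
   vertex 3.6 3.6 2.8
   vertex 3.4 2.0 1.0
   vertex 4.0 4.0 1.8
  endloop
 endfacet
 facet normal 0.806 -0.484 0.340
  outer loop
   vertex 3.6 3.6 2.8
   vertex 2.4 1.6 2.8
   vertex 3.4 2.0 1.0
  endloop
 endfacet
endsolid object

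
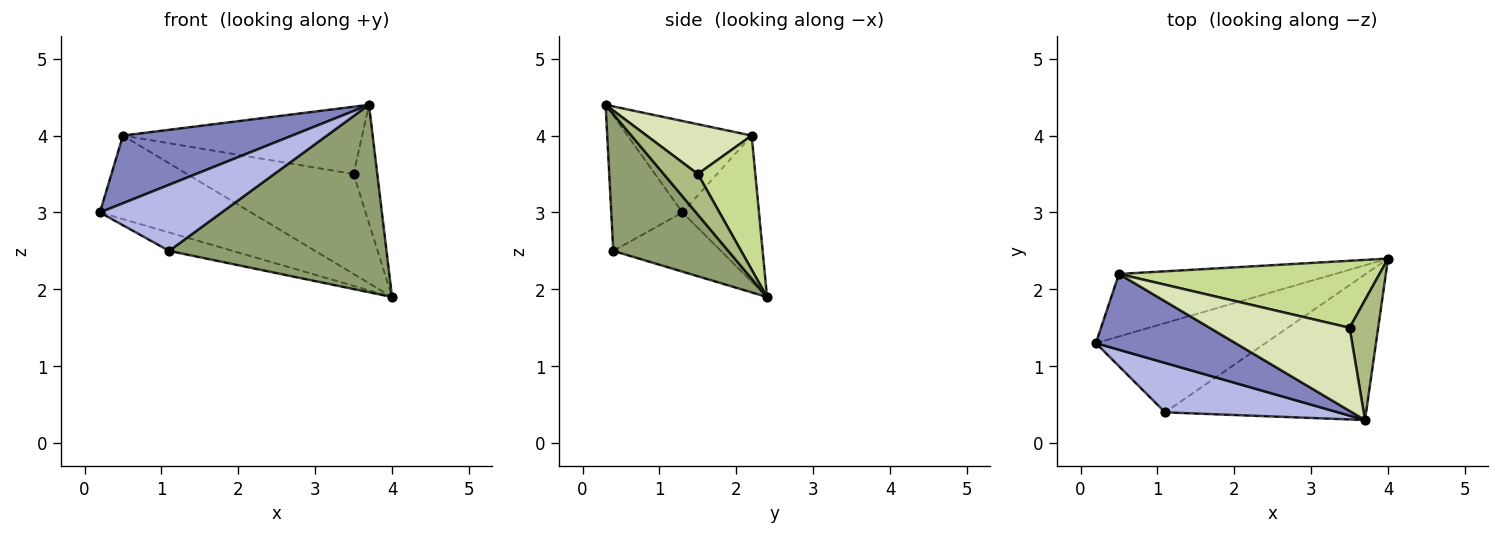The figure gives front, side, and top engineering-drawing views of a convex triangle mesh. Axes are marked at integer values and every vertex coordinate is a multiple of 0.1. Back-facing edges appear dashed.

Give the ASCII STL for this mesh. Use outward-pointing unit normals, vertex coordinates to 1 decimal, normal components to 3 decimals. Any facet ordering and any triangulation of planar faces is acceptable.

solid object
 facet normal -0.376 0.742 -0.555
  outer loop
   vertex 0.5 2.2 4.0
   vertex 4.0 2.4 1.9
   vertex 0.2 1.3 3.0
  endloop
 endfacet
 facet normal -0.439 -0.598 0.670
  outer loop
   vertex 0.5 2.2 4.0
   vertex 0.2 1.3 3.0
   vertex 3.7 0.3 4.4
  endloop
 endfacet
 facet normal -0.324 0.191 -0.927
  outer loop
   vertex 1.1 0.4 2.5
   vertex 0.2 1.3 3.0
   vertex 4.0 2.4 1.9
  endloop
 endfacet
 facet normal -0.424 -0.725 0.542
  outer loop
   vertex 1.1 0.4 2.5
   vertex 3.7 0.3 4.4
   vertex 0.2 1.3 3.0
  endloop
 endfacet
 facet normal 0.386 -0.729 -0.566
  outer loop
   vertex 1.1 0.4 2.5
   vertex 4.0 2.4 1.9
   vertex 3.7 0.3 4.4
  endloop
 endfacet
 facet normal 0.712 0.494 0.500
  outer loop
   vertex 3.5 1.5 3.5
   vertex 3.7 0.3 4.4
   vertex 4.0 2.4 1.9
  endloop
 endfacet
 facet normal 0.276 0.798 0.535
  outer loop
   vertex 3.5 1.5 3.5
   vertex 4.0 2.4 1.9
   vertex 0.5 2.2 4.0
  endloop
 endfacet
 facet normal 0.266 0.606 0.749
  outer loop
   vertex 3.5 1.5 3.5
   vertex 0.5 2.2 4.0
   vertex 3.7 0.3 4.4
  endloop
 endfacet
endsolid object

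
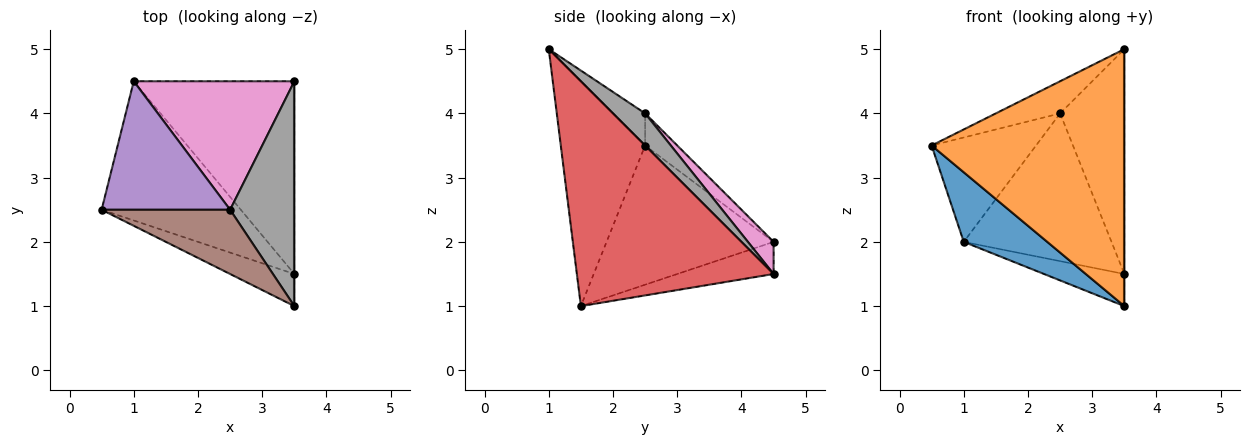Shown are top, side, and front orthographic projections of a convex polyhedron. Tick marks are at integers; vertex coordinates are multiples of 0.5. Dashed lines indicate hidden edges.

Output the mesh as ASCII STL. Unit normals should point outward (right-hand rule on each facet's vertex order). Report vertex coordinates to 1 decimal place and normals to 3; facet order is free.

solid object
 facet normal -0.667 -0.333 -0.667
  outer loop
   vertex 1.0 4.5 2.0
   vertex 3.5 1.5 1.0
   vertex 0.5 2.5 3.5
  endloop
 endfacet
 facet normal -0.398 -0.910 -0.114
  outer loop
   vertex 3.5 1.0 5.0
   vertex 0.5 2.5 3.5
   vertex 3.5 1.5 1.0
  endloop
 endfacet
 facet normal -0.194 0.161 -0.968
  outer loop
   vertex 3.5 4.5 1.5
   vertex 3.5 1.5 1.0
   vertex 1.0 4.5 2.0
  endloop
 endfacet
 facet normal 1.000 0.000 0.000
  outer loop
   vertex 3.5 4.5 1.5
   vertex 3.5 1.0 5.0
   vertex 3.5 1.5 1.0
  endloop
 endfacet
 facet normal -0.190 0.619 0.762
  outer loop
   vertex 2.5 2.5 4.0
   vertex 1.0 4.5 2.0
   vertex 0.5 2.5 3.5
  endloop
 endfacet
 facet normal -0.218 0.436 0.873
  outer loop
   vertex 2.5 2.5 4.0
   vertex 0.5 2.5 3.5
   vertex 3.5 1.0 5.0
  endloop
 endfacet
 facet normal 0.130 0.748 0.651
  outer loop
   vertex 2.5 2.5 4.0
   vertex 3.5 4.5 1.5
   vertex 1.0 4.5 2.0
  endloop
 endfacet
 facet normal 0.333 0.667 0.667
  outer loop
   vertex 2.5 2.5 4.0
   vertex 3.5 1.0 5.0
   vertex 3.5 4.5 1.5
  endloop
 endfacet
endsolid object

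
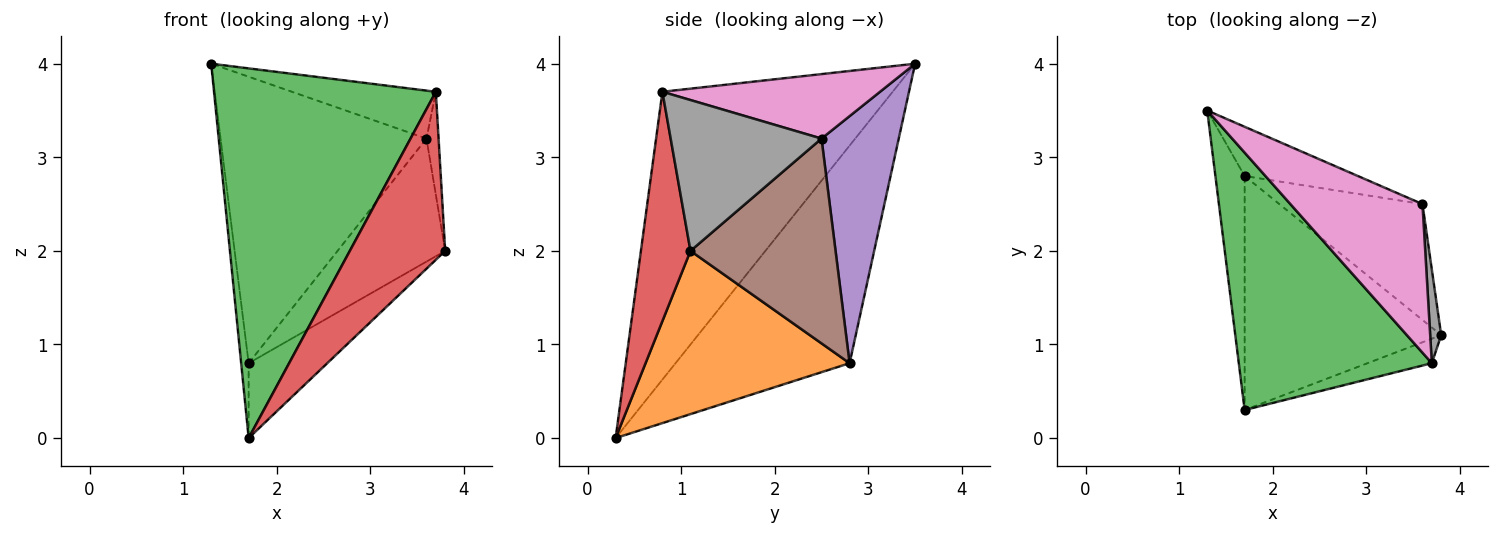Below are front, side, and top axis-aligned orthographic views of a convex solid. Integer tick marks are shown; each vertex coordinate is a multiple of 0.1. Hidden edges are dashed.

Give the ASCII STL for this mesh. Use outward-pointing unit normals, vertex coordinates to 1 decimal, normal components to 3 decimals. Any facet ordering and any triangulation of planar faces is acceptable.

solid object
 facet normal -0.990 0.043 -0.133
  outer loop
   vertex 1.7 2.8 0.8
   vertex 1.7 0.3 0.0
   vertex 1.3 3.5 4.0
  endloop
 endfacet
 facet normal 0.620 0.239 -0.747
  outer loop
   vertex 1.7 2.8 0.8
   vertex 3.8 1.1 2.0
   vertex 1.7 0.3 0.0
  endloop
 endfacet
 facet normal -0.648 -0.625 0.435
  outer loop
   vertex 3.7 0.8 3.7
   vertex 1.3 3.5 4.0
   vertex 1.7 0.3 0.0
  endloop
 endfacet
 facet normal 0.457 -0.880 -0.128
  outer loop
   vertex 3.7 0.8 3.7
   vertex 1.7 0.3 0.0
   vertex 3.8 1.1 2.0
  endloop
 endfacet
 facet normal 0.347 0.924 -0.159
  outer loop
   vertex 3.6 2.5 3.2
   vertex 1.7 2.8 0.8
   vertex 1.3 3.5 4.0
  endloop
 endfacet
 facet normal 0.700 0.520 -0.489
  outer loop
   vertex 3.6 2.5 3.2
   vertex 3.8 1.1 2.0
   vertex 1.7 2.8 0.8
  endloop
 endfacet
 facet normal 0.421 0.279 0.863
  outer loop
   vertex 3.6 2.5 3.2
   vertex 1.3 3.5 4.0
   vertex 3.7 0.8 3.7
  endloop
 endfacet
 facet normal 0.994 0.080 0.073
  outer loop
   vertex 3.6 2.5 3.2
   vertex 3.7 0.8 3.7
   vertex 3.8 1.1 2.0
  endloop
 endfacet
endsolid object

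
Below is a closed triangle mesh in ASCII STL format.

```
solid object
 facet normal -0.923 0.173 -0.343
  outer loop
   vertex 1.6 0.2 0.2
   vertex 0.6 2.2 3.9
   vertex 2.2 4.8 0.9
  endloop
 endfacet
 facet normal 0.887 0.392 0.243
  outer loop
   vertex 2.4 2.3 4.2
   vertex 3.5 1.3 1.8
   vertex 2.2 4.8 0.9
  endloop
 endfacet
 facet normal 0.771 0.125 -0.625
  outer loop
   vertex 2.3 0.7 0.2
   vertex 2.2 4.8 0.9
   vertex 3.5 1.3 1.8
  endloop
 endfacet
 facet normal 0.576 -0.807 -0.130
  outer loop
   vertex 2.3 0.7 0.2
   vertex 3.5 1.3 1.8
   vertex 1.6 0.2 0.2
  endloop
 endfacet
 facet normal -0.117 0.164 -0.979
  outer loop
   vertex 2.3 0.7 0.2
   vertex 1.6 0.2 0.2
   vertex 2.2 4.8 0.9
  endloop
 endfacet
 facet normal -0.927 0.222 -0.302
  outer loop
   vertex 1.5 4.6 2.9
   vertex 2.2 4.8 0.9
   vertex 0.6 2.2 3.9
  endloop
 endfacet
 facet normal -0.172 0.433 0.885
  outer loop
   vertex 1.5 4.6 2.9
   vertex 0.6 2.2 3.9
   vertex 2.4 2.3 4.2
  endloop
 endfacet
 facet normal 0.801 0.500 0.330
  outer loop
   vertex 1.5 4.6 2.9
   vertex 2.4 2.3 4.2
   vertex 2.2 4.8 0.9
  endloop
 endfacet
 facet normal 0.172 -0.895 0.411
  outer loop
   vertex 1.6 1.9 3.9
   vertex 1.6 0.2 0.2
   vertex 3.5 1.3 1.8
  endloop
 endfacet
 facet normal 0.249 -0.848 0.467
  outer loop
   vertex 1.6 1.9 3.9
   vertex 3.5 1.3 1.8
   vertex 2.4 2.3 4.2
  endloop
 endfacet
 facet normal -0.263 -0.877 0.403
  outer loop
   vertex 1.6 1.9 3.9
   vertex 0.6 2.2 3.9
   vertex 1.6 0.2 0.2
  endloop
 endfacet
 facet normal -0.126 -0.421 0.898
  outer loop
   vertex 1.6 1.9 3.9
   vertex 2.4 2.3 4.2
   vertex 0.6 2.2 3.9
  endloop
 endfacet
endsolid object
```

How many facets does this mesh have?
12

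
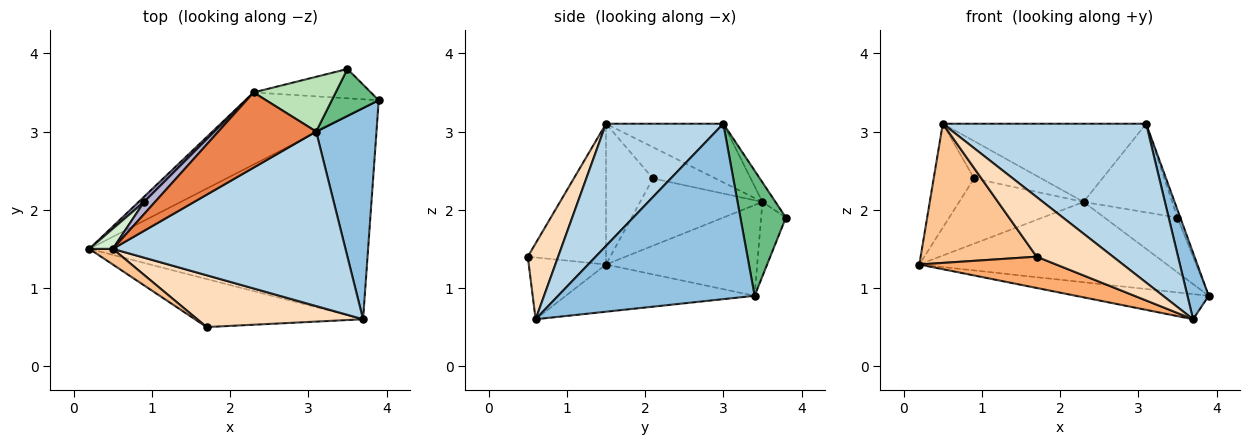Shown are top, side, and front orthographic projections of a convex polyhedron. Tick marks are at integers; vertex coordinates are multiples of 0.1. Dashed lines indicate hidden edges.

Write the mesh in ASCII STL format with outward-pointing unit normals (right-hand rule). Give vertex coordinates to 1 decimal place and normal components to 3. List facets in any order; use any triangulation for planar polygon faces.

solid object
 facet normal -0.166 0.117 -0.979
  outer loop
   vertex 3.7 0.6 0.6
   vertex 0.2 1.5 1.3
   vertex 3.9 3.4 0.9
  endloop
 endfacet
 facet normal 0.941 -0.102 0.324
  outer loop
   vertex 3.1 3.0 3.1
   vertex 3.7 0.6 0.6
   vertex 3.9 3.4 0.9
  endloop
 endfacet
 facet normal 0.362 -0.628 0.689
  outer loop
   vertex 0.5 1.5 3.1
   vertex 3.7 0.6 0.6
   vertex 3.1 3.0 3.1
  endloop
 endfacet
 facet normal -0.414 0.678 -0.608
  outer loop
   vertex 2.3 3.5 2.1
   vertex 3.9 3.4 0.9
   vertex 0.2 1.5 1.3
  endloop
 endfacet
 facet normal -0.384 0.666 0.640
  outer loop
   vertex 2.3 3.5 2.1
   vertex 0.5 1.5 3.1
   vertex 3.1 3.0 3.1
  endloop
 endfacet
 facet normal -0.294 -0.522 -0.801
  outer loop
   vertex 1.7 0.5 1.4
   vertex 0.2 1.5 1.3
   vertex 3.7 0.6 0.6
  endloop
 endfacet
 facet normal -0.557 -0.826 0.093
  outer loop
   vertex 1.7 0.5 1.4
   vertex 0.5 1.5 3.1
   vertex 0.2 1.5 1.3
  endloop
 endfacet
 facet normal 0.287 -0.723 0.628
  outer loop
   vertex 1.7 0.5 1.4
   vertex 3.7 0.6 0.6
   vertex 0.5 1.5 3.1
  endloop
 endfacet
 facet normal 0.935 0.058 0.351
  outer loop
   vertex 3.5 3.8 1.9
   vertex 3.1 3.0 3.1
   vertex 3.9 3.4 0.9
  endloop
 endfacet
 facet normal -0.287 0.845 -0.452
  outer loop
   vertex 3.5 3.8 1.9
   vertex 3.9 3.4 0.9
   vertex 2.3 3.5 2.1
  endloop
 endfacet
 facet normal -0.124 0.844 0.521
  outer loop
   vertex 3.5 3.8 1.9
   vertex 2.3 3.5 2.1
   vertex 3.1 3.0 3.1
  endloop
 endfacet
 facet normal -0.752 0.647 0.125
  outer loop
   vertex 0.9 2.1 2.4
   vertex 0.2 1.5 1.3
   vertex 0.5 1.5 3.1
  endloop
 endfacet
 facet normal -0.700 0.712 0.057
  outer loop
   vertex 0.9 2.1 2.4
   vertex 2.3 3.5 2.1
   vertex 0.2 1.5 1.3
  endloop
 endfacet
 facet normal -0.663 0.712 0.232
  outer loop
   vertex 0.9 2.1 2.4
   vertex 0.5 1.5 3.1
   vertex 2.3 3.5 2.1
  endloop
 endfacet
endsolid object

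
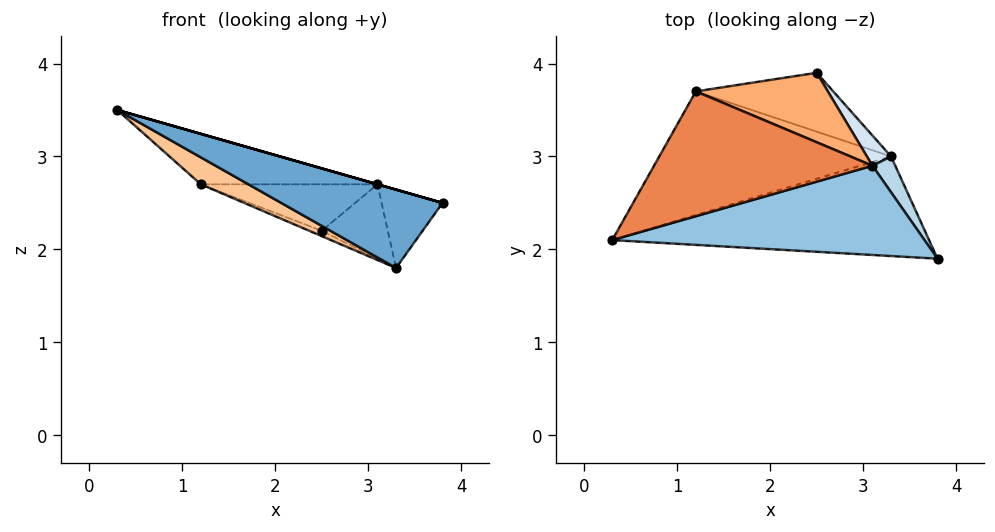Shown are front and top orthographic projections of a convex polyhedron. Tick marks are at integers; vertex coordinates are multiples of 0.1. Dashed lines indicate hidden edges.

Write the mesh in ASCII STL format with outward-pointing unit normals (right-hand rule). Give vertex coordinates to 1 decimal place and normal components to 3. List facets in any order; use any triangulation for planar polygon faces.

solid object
 facet normal -0.252 -0.598 -0.761
  outer loop
   vertex 3.3 3.0 1.8
   vertex 3.8 1.9 2.5
   vertex 0.3 2.1 3.5
  endloop
 endfacet
 facet normal 0.275 0.000 0.962
  outer loop
   vertex 3.1 2.9 2.7
   vertex 0.3 2.1 3.5
   vertex 3.8 1.9 2.5
  endloop
 endfacet
 facet normal 0.817 0.524 0.240
  outer loop
   vertex 3.1 2.9 2.7
   vertex 3.8 1.9 2.5
   vertex 3.3 3.0 1.8
  endloop
 endfacet
 facet normal 0.776 0.584 0.237
  outer loop
   vertex 3.1 2.9 2.7
   vertex 3.3 3.0 1.8
   vertex 2.5 3.9 2.2
  endloop
 endfacet
 facet normal 0.156 0.370 0.916
  outer loop
   vertex 1.2 3.7 2.7
   vertex 0.3 2.1 3.5
   vertex 3.1 2.9 2.7
  endloop
 endfacet
 facet normal 0.228 0.541 0.809
  outer loop
   vertex 1.2 3.7 2.7
   vertex 3.1 2.9 2.7
   vertex 2.5 3.9 2.2
  endloop
 endfacet
 facet normal -0.440 -0.191 -0.877
  outer loop
   vertex 1.2 3.7 2.7
   vertex 3.3 3.0 1.8
   vertex 0.3 2.1 3.5
  endloop
 endfacet
 facet normal -0.369 0.084 -0.926
  outer loop
   vertex 1.2 3.7 2.7
   vertex 2.5 3.9 2.2
   vertex 3.3 3.0 1.8
  endloop
 endfacet
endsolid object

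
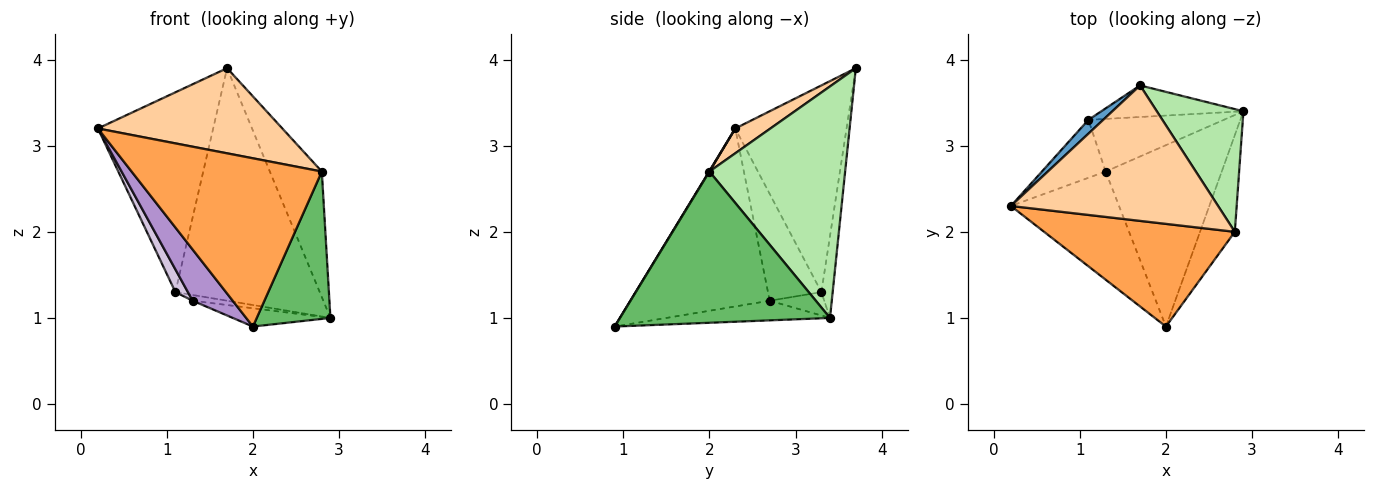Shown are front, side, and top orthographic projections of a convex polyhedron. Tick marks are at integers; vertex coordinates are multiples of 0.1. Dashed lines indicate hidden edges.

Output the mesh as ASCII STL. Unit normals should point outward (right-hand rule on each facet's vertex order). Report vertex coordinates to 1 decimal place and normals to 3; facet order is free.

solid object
 facet normal -0.694 0.719 0.050
  outer loop
   vertex 1.1 3.3 1.3
   vertex 0.2 2.3 3.2
   vertex 1.7 3.7 3.9
  endloop
 endfacet
 facet normal -0.077 0.988 -0.134
  outer loop
   vertex 1.1 3.3 1.3
   vertex 1.7 3.7 3.9
   vertex 2.9 3.4 1.0
  endloop
 endfacet
 facet normal 0.002 -0.854 0.521
  outer loop
   vertex 2.8 2.0 2.7
   vertex 0.2 2.3 3.2
   vertex 2.0 0.9 0.9
  endloop
 endfacet
 facet normal 0.101 -0.529 0.842
  outer loop
   vertex 2.8 2.0 2.7
   vertex 1.7 3.7 3.9
   vertex 0.2 2.3 3.2
  endloop
 endfacet
 facet normal 0.922 -0.323 -0.212
  outer loop
   vertex 2.8 2.0 2.7
   vertex 2.0 0.9 0.9
   vertex 2.9 3.4 1.0
  endloop
 endfacet
 facet normal 0.882 0.338 0.330
  outer loop
   vertex 2.8 2.0 2.7
   vertex 2.9 3.4 1.0
   vertex 1.7 3.7 3.9
  endloop
 endfacet
 facet normal -0.166 0.099 -0.981
  outer loop
   vertex 1.3 2.7 1.2
   vertex 2.9 3.4 1.0
   vertex 2.0 0.9 0.9
  endloop
 endfacet
 facet normal -0.169 0.107 -0.980
  outer loop
   vertex 1.3 2.7 1.2
   vertex 1.1 3.3 1.3
   vertex 2.9 3.4 1.0
  endloop
 endfacet
 facet normal -0.830 -0.239 -0.504
  outer loop
   vertex 1.3 2.7 1.2
   vertex 2.0 0.9 0.9
   vertex 0.2 2.3 3.2
  endloop
 endfacet
 facet normal -0.842 -0.197 -0.502
  outer loop
   vertex 1.3 2.7 1.2
   vertex 0.2 2.3 3.2
   vertex 1.1 3.3 1.3
  endloop
 endfacet
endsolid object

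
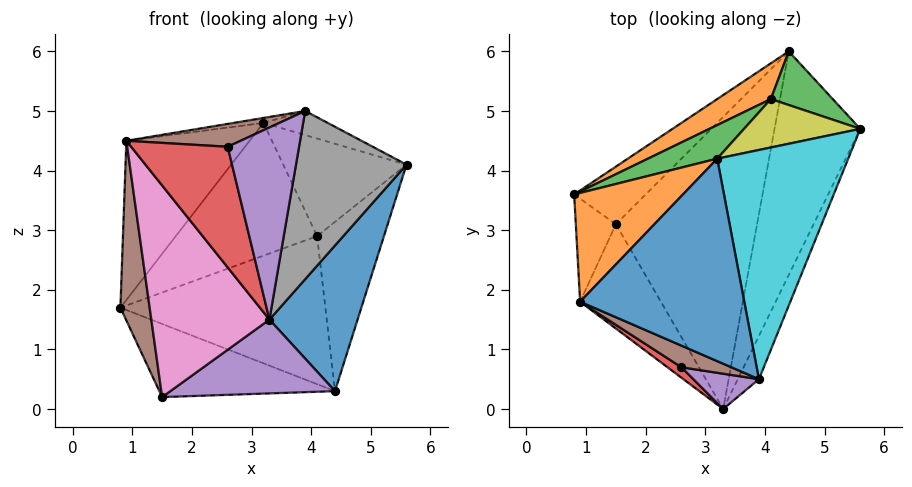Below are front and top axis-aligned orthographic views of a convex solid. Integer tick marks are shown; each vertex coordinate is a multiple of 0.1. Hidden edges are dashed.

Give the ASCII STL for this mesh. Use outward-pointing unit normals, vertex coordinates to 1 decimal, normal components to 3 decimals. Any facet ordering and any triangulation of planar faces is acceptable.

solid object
 facet normal 0.900 -0.238 -0.366
  outer loop
   vertex 4.4 6.0 0.3
   vertex 5.6 4.7 4.1
   vertex 3.3 0.0 1.5
  endloop
 endfacet
 facet normal -0.486 0.849 0.205
  outer loop
   vertex 4.1 5.2 2.9
   vertex 4.4 6.0 0.3
   vertex 0.8 3.6 1.7
  endloop
 endfacet
 facet normal 0.076 0.951 0.301
  outer loop
   vertex 4.1 5.2 2.9
   vertex 5.6 4.7 4.1
   vertex 4.4 6.0 0.3
  endloop
 endfacet
 facet normal -0.607 0.624 -0.491
  outer loop
   vertex 1.5 3.1 0.2
   vertex 0.8 3.6 1.7
   vertex 4.4 6.0 0.3
  endloop
 endfacet
 facet normal 0.268 -0.236 -0.934
  outer loop
   vertex 1.5 3.1 0.2
   vertex 4.4 6.0 0.3
   vertex 3.3 0.0 1.5
  endloop
 endfacet
 facet normal -0.860 -0.443 -0.254
  outer loop
   vertex 1.5 3.1 0.2
   vertex 0.9 1.8 4.5
   vertex 0.8 3.6 1.7
  endloop
 endfacet
 facet normal -0.775 -0.567 -0.280
  outer loop
   vertex 1.5 3.1 0.2
   vertex 3.3 0.0 1.5
   vertex 0.9 1.8 4.5
  endloop
 endfacet
 facet normal 0.915 -0.392 -0.101
  outer loop
   vertex 3.9 0.5 5.0
   vertex 3.3 0.0 1.5
   vertex 5.6 4.7 4.1
  endloop
 endfacet
 facet normal -0.057 0.894 0.444
  outer loop
   vertex 3.2 4.2 4.8
   vertex 5.6 4.7 4.1
   vertex 4.1 5.2 2.9
  endloop
 endfacet
 facet normal 0.259 0.101 0.961
  outer loop
   vertex 3.2 4.2 4.8
   vertex 3.9 0.5 5.0
   vertex 5.6 4.7 4.1
  endloop
 endfacet
 facet normal -0.154 0.024 0.988
  outer loop
   vertex 3.2 4.2 4.8
   vertex 0.9 1.8 4.5
   vertex 3.9 0.5 5.0
  endloop
 endfacet
 facet normal -0.683 0.603 0.412
  outer loop
   vertex 3.2 4.2 4.8
   vertex 0.8 3.6 1.7
   vertex 0.9 1.8 4.5
  endloop
 endfacet
 facet normal -0.488 0.846 0.214
  outer loop
   vertex 3.2 4.2 4.8
   vertex 4.1 5.2 2.9
   vertex 0.8 3.6 1.7
  endloop
 endfacet
 facet normal -0.539 -0.839 0.073
  outer loop
   vertex 2.6 0.7 4.4
   vertex 0.9 1.8 4.5
   vertex 3.3 0.0 1.5
  endloop
 endfacet
 facet normal -0.229 -0.958 0.176
  outer loop
   vertex 2.6 0.7 4.4
   vertex 3.3 0.0 1.5
   vertex 3.9 0.5 5.0
  endloop
 endfacet
 facet normal -0.394 -0.667 0.632
  outer loop
   vertex 2.6 0.7 4.4
   vertex 3.9 0.5 5.0
   vertex 0.9 1.8 4.5
  endloop
 endfacet
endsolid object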